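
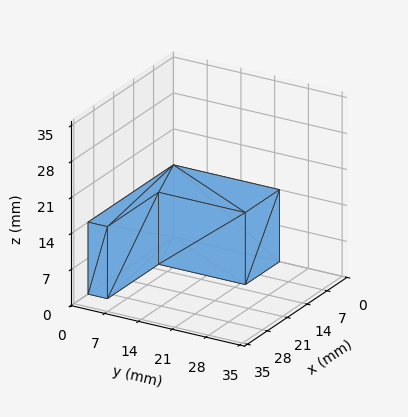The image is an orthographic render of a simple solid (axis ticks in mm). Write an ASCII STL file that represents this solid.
Reading the render: the shape is an L-shaped prism: outer 30 × 22 mm, arm thicknesses ≈ 4 mm (horizontal) and 12 mm (vertical), extruded 14 mm in z (dimensions read to the nearest mm from the axis ticks). For the STL, each face is triangulated and given an outward normal.

solid part
  facet normal 0.0000 0.0000 -1.0000
    outer loop
      vertex 30.0 4.0 0.0
      vertex 30.0 0.0 0.0
      vertex 0.0 0.0 0.0
    endloop
  endfacet
  facet normal 0.0000 0.0000 -1.0000
    outer loop
      vertex 12.0 4.0 0.0
      vertex 30.0 4.0 0.0
      vertex 0.0 0.0 0.0
    endloop
  endfacet
  facet normal 0.0000 0.0000 -1.0000
    outer loop
      vertex 12.0 22.0 0.0
      vertex 12.0 4.0 0.0
      vertex 0.0 0.0 0.0
    endloop
  endfacet
  facet normal 0.0000 0.0000 -1.0000
    outer loop
      vertex 0.0 22.0 0.0
      vertex 12.0 22.0 0.0
      vertex 0.0 0.0 0.0
    endloop
  endfacet
  facet normal 0.0000 0.0000 1.0000
    outer loop
      vertex 0.0 0.0 14.0
      vertex 30.0 0.0 14.0
      vertex 30.0 4.0 14.0
    endloop
  endfacet
  facet normal 0.0000 0.0000 1.0000
    outer loop
      vertex 0.0 0.0 14.0
      vertex 30.0 4.0 14.0
      vertex 12.0 4.0 14.0
    endloop
  endfacet
  facet normal 0.0000 0.0000 1.0000
    outer loop
      vertex 0.0 0.0 14.0
      vertex 12.0 4.0 14.0
      vertex 12.0 22.0 14.0
    endloop
  endfacet
  facet normal 0.0000 0.0000 1.0000
    outer loop
      vertex 0.0 0.0 14.0
      vertex 12.0 22.0 14.0
      vertex 0.0 22.0 14.0
    endloop
  endfacet
  facet normal 0.0000 -1.0000 0.0000
    outer loop
      vertex 0.0 0.0 0.0
      vertex 30.0 0.0 0.0
      vertex 30.0 0.0 14.0
    endloop
  endfacet
  facet normal 0.0000 -1.0000 0.0000
    outer loop
      vertex 0.0 0.0 0.0
      vertex 30.0 0.0 14.0
      vertex 0.0 0.0 14.0
    endloop
  endfacet
  facet normal 1.0000 0.0000 0.0000
    outer loop
      vertex 30.0 0.0 0.0
      vertex 30.0 4.0 0.0
      vertex 30.0 4.0 14.0
    endloop
  endfacet
  facet normal 1.0000 0.0000 0.0000
    outer loop
      vertex 30.0 0.0 0.0
      vertex 30.0 4.0 14.0
      vertex 30.0 0.0 14.0
    endloop
  endfacet
  facet normal 0.0000 1.0000 0.0000
    outer loop
      vertex 30.0 4.0 0.0
      vertex 12.0 4.0 0.0
      vertex 12.0 4.0 14.0
    endloop
  endfacet
  facet normal 0.0000 1.0000 0.0000
    outer loop
      vertex 30.0 4.0 0.0
      vertex 12.0 4.0 14.0
      vertex 30.0 4.0 14.0
    endloop
  endfacet
  facet normal 1.0000 0.0000 0.0000
    outer loop
      vertex 12.0 4.0 0.0
      vertex 12.0 22.0 0.0
      vertex 12.0 22.0 14.0
    endloop
  endfacet
  facet normal 1.0000 0.0000 0.0000
    outer loop
      vertex 12.0 4.0 0.0
      vertex 12.0 22.0 14.0
      vertex 12.0 4.0 14.0
    endloop
  endfacet
  facet normal 0.0000 1.0000 0.0000
    outer loop
      vertex 12.0 22.0 0.0
      vertex 0.0 22.0 0.0
      vertex 0.0 22.0 14.0
    endloop
  endfacet
  facet normal 0.0000 1.0000 0.0000
    outer loop
      vertex 12.0 22.0 0.0
      vertex 0.0 22.0 14.0
      vertex 12.0 22.0 14.0
    endloop
  endfacet
  facet normal -1.0000 0.0000 0.0000
    outer loop
      vertex 0.0 22.0 0.0
      vertex 0.0 0.0 0.0
      vertex 0.0 0.0 14.0
    endloop
  endfacet
  facet normal -1.0000 0.0000 0.0000
    outer loop
      vertex 0.0 22.0 0.0
      vertex 0.0 0.0 14.0
      vertex 0.0 22.0 14.0
    endloop
  endfacet
endsolid part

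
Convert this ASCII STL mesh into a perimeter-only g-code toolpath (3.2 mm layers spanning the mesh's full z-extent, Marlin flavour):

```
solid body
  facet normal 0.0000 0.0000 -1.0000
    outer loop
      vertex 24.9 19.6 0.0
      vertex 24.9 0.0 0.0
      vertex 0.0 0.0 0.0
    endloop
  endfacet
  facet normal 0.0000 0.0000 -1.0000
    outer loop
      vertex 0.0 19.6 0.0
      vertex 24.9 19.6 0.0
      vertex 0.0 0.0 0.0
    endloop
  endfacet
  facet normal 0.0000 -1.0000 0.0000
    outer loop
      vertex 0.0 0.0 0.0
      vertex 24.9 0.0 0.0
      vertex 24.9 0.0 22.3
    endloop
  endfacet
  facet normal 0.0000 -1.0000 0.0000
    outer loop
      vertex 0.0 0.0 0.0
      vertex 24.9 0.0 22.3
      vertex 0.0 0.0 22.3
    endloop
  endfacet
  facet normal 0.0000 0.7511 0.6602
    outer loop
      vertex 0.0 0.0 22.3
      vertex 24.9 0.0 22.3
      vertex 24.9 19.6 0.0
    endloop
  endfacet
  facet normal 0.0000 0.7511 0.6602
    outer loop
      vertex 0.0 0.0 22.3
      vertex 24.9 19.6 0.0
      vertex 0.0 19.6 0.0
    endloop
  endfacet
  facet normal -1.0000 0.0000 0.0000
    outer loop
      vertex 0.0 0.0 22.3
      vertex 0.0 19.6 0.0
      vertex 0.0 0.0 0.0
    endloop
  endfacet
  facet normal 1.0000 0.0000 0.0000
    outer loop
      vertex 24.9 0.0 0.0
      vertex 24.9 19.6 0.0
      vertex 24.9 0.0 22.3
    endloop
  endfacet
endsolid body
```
; perimeter-only toolpath
G21 ; units = mm
G90 ; absolute positioning
G28 ; home
; layer 1
G0 Z3.2
G0 X0.0 Y0.0
G1 X24.9 Y0.0
G1 X24.9 Y16.8
G1 X0.0 Y16.8
G1 X0.0 Y0.0
; layer 2
G0 Z6.4
G0 X0.0 Y0.0
G1 X24.9 Y0.0
G1 X24.9 Y14.0
G1 X0.0 Y14.0
G1 X0.0 Y0.0
; layer 3
G0 Z9.6
G0 X0.0 Y0.0
G1 X24.9 Y0.0
G1 X24.9 Y11.2
G1 X0.0 Y11.2
G1 X0.0 Y0.0
; layer 4
G0 Z12.7
G0 X0.0 Y0.0
G1 X24.9 Y0.0
G1 X24.9 Y8.4
G1 X0.0 Y8.4
G1 X0.0 Y0.0
; layer 5
G0 Z15.9
G0 X0.0 Y0.0
G1 X24.9 Y0.0
G1 X24.9 Y5.6
G1 X0.0 Y5.6
G1 X0.0 Y0.0
; layer 6
G0 Z19.1
G0 X0.0 Y0.0
G1 X24.9 Y0.0
G1 X24.9 Y2.8
G1 X0.0 Y2.8
G1 X0.0 Y0.0
M2 ; end

The solid is a wedge (ramp): 24.9 × 19.6 mm base, rising to 22.3 mm along the y=0 edge and sloping linearly to z=0 at y=19.6. Slicing at Δz = 3.2 mm — 7 equal slices spanning the solid's height, so layer i sits at z = i·h/7 — gives 6 non-empty perimeters. Each is a 4-segment closed polygon; G0 lifts to the layer z and rapids to the start vertex, then G1 traces the edges. The cross-section shrinks linearly with z (the slice at the apex is degenerate and omitted).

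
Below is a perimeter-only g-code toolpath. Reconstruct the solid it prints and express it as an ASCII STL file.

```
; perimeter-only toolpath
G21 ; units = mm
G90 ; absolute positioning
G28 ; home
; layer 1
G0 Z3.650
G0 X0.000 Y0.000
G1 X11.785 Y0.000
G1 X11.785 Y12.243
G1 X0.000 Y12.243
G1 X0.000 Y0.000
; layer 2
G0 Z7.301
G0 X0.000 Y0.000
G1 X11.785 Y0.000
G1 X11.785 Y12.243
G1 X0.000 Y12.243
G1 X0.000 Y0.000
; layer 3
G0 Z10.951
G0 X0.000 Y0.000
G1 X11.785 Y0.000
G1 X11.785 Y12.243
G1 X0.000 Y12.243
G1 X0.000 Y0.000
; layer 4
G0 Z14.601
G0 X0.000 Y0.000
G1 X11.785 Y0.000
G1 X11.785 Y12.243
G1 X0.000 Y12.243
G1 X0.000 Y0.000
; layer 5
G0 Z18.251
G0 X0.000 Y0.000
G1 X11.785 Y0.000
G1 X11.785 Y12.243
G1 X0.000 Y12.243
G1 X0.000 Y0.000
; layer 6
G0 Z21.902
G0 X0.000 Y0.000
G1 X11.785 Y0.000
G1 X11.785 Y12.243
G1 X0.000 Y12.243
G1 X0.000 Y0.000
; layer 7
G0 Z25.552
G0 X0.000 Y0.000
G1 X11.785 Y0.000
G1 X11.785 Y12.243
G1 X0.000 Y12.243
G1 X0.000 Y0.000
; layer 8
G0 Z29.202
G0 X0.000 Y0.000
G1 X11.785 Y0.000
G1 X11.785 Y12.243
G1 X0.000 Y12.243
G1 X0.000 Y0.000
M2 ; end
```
solid part
  facet normal 0.0000 0.0000 -1.0000
    outer loop
      vertex 11.785 12.243 0.000
      vertex 11.785 0.000 0.000
      vertex 0.000 0.000 0.000
    endloop
  endfacet
  facet normal 0.0000 0.0000 -1.0000
    outer loop
      vertex 0.000 12.243 0.000
      vertex 11.785 12.243 0.000
      vertex 0.000 0.000 0.000
    endloop
  endfacet
  facet normal 0.0000 0.0000 1.0000
    outer loop
      vertex 0.000 0.000 29.202
      vertex 11.785 0.000 29.202
      vertex 11.785 12.243 29.202
    endloop
  endfacet
  facet normal 0.0000 0.0000 1.0000
    outer loop
      vertex 0.000 0.000 29.202
      vertex 11.785 12.243 29.202
      vertex 0.000 12.243 29.202
    endloop
  endfacet
  facet normal 0.0000 -1.0000 0.0000
    outer loop
      vertex 0.000 0.000 0.000
      vertex 11.785 0.000 0.000
      vertex 11.785 0.000 29.202
    endloop
  endfacet
  facet normal 0.0000 -1.0000 0.0000
    outer loop
      vertex 0.000 0.000 0.000
      vertex 11.785 0.000 29.202
      vertex 0.000 0.000 29.202
    endloop
  endfacet
  facet normal 0.0000 1.0000 0.0000
    outer loop
      vertex 11.785 12.243 29.202
      vertex 11.785 12.243 0.000
      vertex 0.000 12.243 0.000
    endloop
  endfacet
  facet normal 0.0000 1.0000 0.0000
    outer loop
      vertex 0.000 12.243 29.202
      vertex 11.785 12.243 29.202
      vertex 0.000 12.243 0.000
    endloop
  endfacet
  facet normal -1.0000 0.0000 0.0000
    outer loop
      vertex 0.000 12.243 29.202
      vertex 0.000 12.243 0.000
      vertex 0.000 0.000 0.000
    endloop
  endfacet
  facet normal -1.0000 0.0000 0.0000
    outer loop
      vertex 0.000 0.000 29.202
      vertex 0.000 12.243 29.202
      vertex 0.000 0.000 0.000
    endloop
  endfacet
  facet normal 1.0000 0.0000 0.0000
    outer loop
      vertex 11.785 0.000 0.000
      vertex 11.785 12.243 0.000
      vertex 11.785 12.243 29.202
    endloop
  endfacet
  facet normal 1.0000 0.0000 0.0000
    outer loop
      vertex 11.785 0.000 0.000
      vertex 11.785 12.243 29.202
      vertex 11.785 0.000 29.202
    endloop
  endfacet
endsolid part

The G0 Z moves step by Δz≈3.650 mm. Every layer's G1 loop is the same polygon, so the solid is a straight extrusion of it from z=0 to z≈29.2. Closing with flat bottom and top caps and triangulating gives 12 facets — a rectangular box, roughly 11.8 × 12.2 mm footprint and 29.2 mm tall.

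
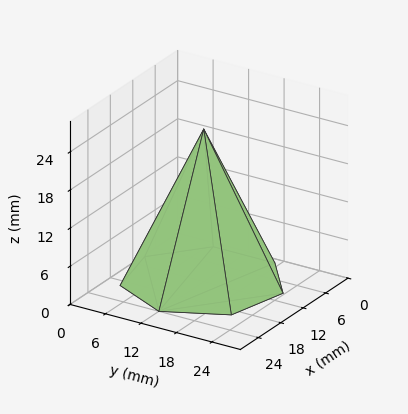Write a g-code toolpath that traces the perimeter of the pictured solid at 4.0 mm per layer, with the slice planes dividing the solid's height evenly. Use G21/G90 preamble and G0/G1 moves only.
Reading the render: the shape is a regular 7-sided pyramid, base circumscribed radius ≈ 12 mm, apex at z ≈ 24 mm (dimensions read to the nearest mm from the axis ticks). For the g-code, the solid's height is divided into equal slices at the stated Δz and each level perimeter traced with G1 moves after a G0 lift.

; perimeter-only toolpath
G21 ; units = mm
G90 ; absolute positioning
G28 ; home
; layer 1
G0 Z4.0
G0 X22.0 Y12.0
G1 X18.2 Y19.8
G1 X9.8 Y21.8
G1 X3.0 Y16.3
G1 X3.0 Y7.7
G1 X9.8 Y2.2
G1 X18.2 Y4.2
G1 X22.0 Y12.0
; layer 2
G0 Z8.0
G0 X20.0 Y12.0
G1 X17.0 Y18.3
G1 X10.2 Y19.8
G1 X4.8 Y15.5
G1 X4.8 Y8.5
G1 X10.2 Y4.2
G1 X17.0 Y5.7
G1 X20.0 Y12.0
; layer 3
G0 Z12.0
G0 X18.0 Y12.0
G1 X15.8 Y16.7
G1 X10.7 Y17.9
G1 X6.6 Y14.6
G1 X6.6 Y9.4
G1 X10.7 Y6.2
G1 X15.8 Y7.3
G1 X18.0 Y12.0
; layer 4
G0 Z16.0
G0 X16.0 Y12.0
G1 X14.5 Y15.1
G1 X11.1 Y15.9
G1 X8.4 Y13.7
G1 X8.4 Y10.3
G1 X11.1 Y8.1
G1 X14.5 Y8.9
G1 X16.0 Y12.0
; layer 5
G0 Z20.0
G0 X14.0 Y12.0
G1 X13.2 Y13.6
G1 X11.6 Y13.9
G1 X10.2 Y12.9
G1 X10.2 Y11.1
G1 X11.6 Y10.1
G1 X13.2 Y10.4
G1 X14.0 Y12.0
M2 ; end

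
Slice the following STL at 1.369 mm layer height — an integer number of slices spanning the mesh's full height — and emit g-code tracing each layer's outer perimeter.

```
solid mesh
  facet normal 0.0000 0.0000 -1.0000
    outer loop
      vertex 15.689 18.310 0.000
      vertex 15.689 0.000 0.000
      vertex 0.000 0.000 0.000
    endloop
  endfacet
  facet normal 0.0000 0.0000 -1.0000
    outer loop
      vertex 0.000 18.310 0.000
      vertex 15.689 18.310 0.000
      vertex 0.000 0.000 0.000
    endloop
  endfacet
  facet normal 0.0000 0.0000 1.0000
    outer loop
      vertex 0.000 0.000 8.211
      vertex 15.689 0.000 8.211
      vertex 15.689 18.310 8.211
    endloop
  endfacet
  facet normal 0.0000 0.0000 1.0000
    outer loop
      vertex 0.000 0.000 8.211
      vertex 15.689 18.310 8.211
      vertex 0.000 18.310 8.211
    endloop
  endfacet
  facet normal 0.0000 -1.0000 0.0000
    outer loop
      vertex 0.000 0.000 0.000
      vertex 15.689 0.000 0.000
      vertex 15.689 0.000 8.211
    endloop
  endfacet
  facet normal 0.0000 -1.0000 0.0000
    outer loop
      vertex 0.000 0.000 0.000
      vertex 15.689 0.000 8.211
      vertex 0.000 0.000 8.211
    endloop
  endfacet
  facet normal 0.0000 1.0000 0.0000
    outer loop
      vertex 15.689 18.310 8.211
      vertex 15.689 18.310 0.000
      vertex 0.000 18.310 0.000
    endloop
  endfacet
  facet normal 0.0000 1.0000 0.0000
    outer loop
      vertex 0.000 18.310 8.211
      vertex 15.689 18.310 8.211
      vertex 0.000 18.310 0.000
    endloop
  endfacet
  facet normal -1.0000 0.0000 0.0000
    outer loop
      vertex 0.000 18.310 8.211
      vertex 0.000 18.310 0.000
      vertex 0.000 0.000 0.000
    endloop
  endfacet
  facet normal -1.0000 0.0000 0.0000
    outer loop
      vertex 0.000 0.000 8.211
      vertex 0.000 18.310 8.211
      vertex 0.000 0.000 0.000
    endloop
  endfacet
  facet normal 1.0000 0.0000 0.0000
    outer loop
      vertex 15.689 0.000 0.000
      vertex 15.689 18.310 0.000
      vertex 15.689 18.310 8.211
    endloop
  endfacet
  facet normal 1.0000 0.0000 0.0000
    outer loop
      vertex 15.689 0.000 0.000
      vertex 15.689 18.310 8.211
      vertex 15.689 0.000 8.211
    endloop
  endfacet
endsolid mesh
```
; perimeter-only toolpath
G21 ; units = mm
G90 ; absolute positioning
G28 ; home
; layer 1
G0 Z1.369
G0 X0.000 Y0.000
G1 X15.689 Y0.000
G1 X15.689 Y18.310
G1 X0.000 Y18.310
G1 X0.000 Y0.000
; layer 2
G0 Z2.737
G0 X0.000 Y0.000
G1 X15.689 Y0.000
G1 X15.689 Y18.310
G1 X0.000 Y18.310
G1 X0.000 Y0.000
; layer 3
G0 Z4.106
G0 X0.000 Y0.000
G1 X15.689 Y0.000
G1 X15.689 Y18.310
G1 X0.000 Y18.310
G1 X0.000 Y0.000
; layer 4
G0 Z5.474
G0 X0.000 Y0.000
G1 X15.689 Y0.000
G1 X15.689 Y18.310
G1 X0.000 Y18.310
G1 X0.000 Y0.000
; layer 5
G0 Z6.843
G0 X0.000 Y0.000
G1 X15.689 Y0.000
G1 X15.689 Y18.310
G1 X0.000 Y18.310
G1 X0.000 Y0.000
; layer 6
G0 Z8.211
G0 X0.000 Y0.000
G1 X15.689 Y0.000
G1 X15.689 Y18.310
G1 X0.000 Y18.310
G1 X0.000 Y0.000
M2 ; end

The solid is a rectangular box, roughly 15.7 × 18.3 mm footprint and 8.21 mm tall. Slicing at Δz = 1.369 mm — 6 equal slices spanning the solid's height, so layer i sits at z = i·h/6 — gives 6 non-empty perimeters. Each is a 4-segment closed polygon; G0 lifts to the layer z and rapids to the start vertex, then G1 traces the edges.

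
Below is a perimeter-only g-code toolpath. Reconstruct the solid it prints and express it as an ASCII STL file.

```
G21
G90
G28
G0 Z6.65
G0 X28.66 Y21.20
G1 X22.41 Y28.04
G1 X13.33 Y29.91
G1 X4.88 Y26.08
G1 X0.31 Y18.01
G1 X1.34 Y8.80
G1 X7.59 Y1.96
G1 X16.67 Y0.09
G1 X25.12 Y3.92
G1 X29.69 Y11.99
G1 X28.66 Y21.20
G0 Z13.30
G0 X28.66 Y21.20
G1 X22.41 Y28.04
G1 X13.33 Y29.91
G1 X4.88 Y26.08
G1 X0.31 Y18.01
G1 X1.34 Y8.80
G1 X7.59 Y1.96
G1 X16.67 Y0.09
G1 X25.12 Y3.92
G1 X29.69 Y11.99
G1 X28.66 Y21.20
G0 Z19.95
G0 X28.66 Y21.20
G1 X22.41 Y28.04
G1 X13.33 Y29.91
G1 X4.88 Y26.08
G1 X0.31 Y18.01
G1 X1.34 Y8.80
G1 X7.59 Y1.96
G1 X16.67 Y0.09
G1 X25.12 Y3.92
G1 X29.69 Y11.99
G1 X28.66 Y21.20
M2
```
solid part
  facet normal 0.0000 0.0000 -1.0000
    outer loop
      vertex 13.33 29.91 0.00
      vertex 22.41 28.04 0.00
      vertex 28.66 21.20 0.00
    endloop
  endfacet
  facet normal 0.0000 0.0000 -1.0000
    outer loop
      vertex 4.88 26.08 0.00
      vertex 13.33 29.91 0.00
      vertex 28.66 21.20 0.00
    endloop
  endfacet
  facet normal 0.0000 0.0000 -1.0000
    outer loop
      vertex 0.31 18.01 0.00
      vertex 4.88 26.08 0.00
      vertex 28.66 21.20 0.00
    endloop
  endfacet
  facet normal 0.0000 0.0000 -1.0000
    outer loop
      vertex 1.34 8.80 0.00
      vertex 0.31 18.01 0.00
      vertex 28.66 21.20 0.00
    endloop
  endfacet
  facet normal 0.0000 0.0000 -1.0000
    outer loop
      vertex 7.59 1.96 0.00
      vertex 1.34 8.80 0.00
      vertex 28.66 21.20 0.00
    endloop
  endfacet
  facet normal 0.0000 0.0000 -1.0000
    outer loop
      vertex 16.67 0.09 0.00
      vertex 7.59 1.96 0.00
      vertex 28.66 21.20 0.00
    endloop
  endfacet
  facet normal 0.0000 0.0000 -1.0000
    outer loop
      vertex 25.12 3.92 0.00
      vertex 16.67 0.09 0.00
      vertex 28.66 21.20 0.00
    endloop
  endfacet
  facet normal 0.0000 0.0000 -1.0000
    outer loop
      vertex 29.69 11.99 0.00
      vertex 25.12 3.92 0.00
      vertex 28.66 21.20 0.00
    endloop
  endfacet
  facet normal 0.0000 0.0000 1.0000
    outer loop
      vertex 28.66 21.20 19.95
      vertex 22.41 28.04 19.95
      vertex 13.33 29.91 19.95
    endloop
  endfacet
  facet normal 0.0000 0.0000 1.0000
    outer loop
      vertex 28.66 21.20 19.95
      vertex 13.33 29.91 19.95
      vertex 4.88 26.08 19.95
    endloop
  endfacet
  facet normal 0.0000 0.0000 1.0000
    outer loop
      vertex 28.66 21.20 19.95
      vertex 4.88 26.08 19.95
      vertex 0.31 18.01 19.95
    endloop
  endfacet
  facet normal 0.0000 0.0000 1.0000
    outer loop
      vertex 28.66 21.20 19.95
      vertex 0.31 18.01 19.95
      vertex 1.34 8.80 19.95
    endloop
  endfacet
  facet normal 0.0000 0.0000 1.0000
    outer loop
      vertex 28.66 21.20 19.95
      vertex 1.34 8.80 19.95
      vertex 7.59 1.96 19.95
    endloop
  endfacet
  facet normal 0.0000 0.0000 1.0000
    outer loop
      vertex 28.66 21.20 19.95
      vertex 7.59 1.96 19.95
      vertex 16.67 0.09 19.95
    endloop
  endfacet
  facet normal 0.0000 0.0000 1.0000
    outer loop
      vertex 28.66 21.20 19.95
      vertex 16.67 0.09 19.95
      vertex 25.12 3.92 19.95
    endloop
  endfacet
  facet normal 0.0000 0.0000 1.0000
    outer loop
      vertex 28.66 21.20 19.95
      vertex 25.12 3.92 19.95
      vertex 29.69 11.99 19.95
    endloop
  endfacet
  facet normal 0.7382 0.6746 0.0000
    outer loop
      vertex 28.66 21.20 0.00
      vertex 22.41 28.04 0.00
      vertex 22.41 28.04 19.95
    endloop
  endfacet
  facet normal 0.7382 0.6746 0.0000
    outer loop
      vertex 28.66 21.20 0.00
      vertex 22.41 28.04 19.95
      vertex 28.66 21.20 19.95
    endloop
  endfacet
  facet normal 0.2017 0.9794 0.0000
    outer loop
      vertex 22.41 28.04 0.00
      vertex 13.33 29.91 0.00
      vertex 13.33 29.91 19.95
    endloop
  endfacet
  facet normal 0.2017 0.9794 0.0000
    outer loop
      vertex 22.41 28.04 0.00
      vertex 13.33 29.91 19.95
      vertex 22.41 28.04 19.95
    endloop
  endfacet
  facet normal -0.4128 0.9108 0.0000
    outer loop
      vertex 13.33 29.91 0.00
      vertex 4.88 26.08 0.00
      vertex 4.88 26.08 19.95
    endloop
  endfacet
  facet normal -0.4128 0.9108 0.0000
    outer loop
      vertex 13.33 29.91 0.00
      vertex 4.88 26.08 19.95
      vertex 13.33 29.91 19.95
    endloop
  endfacet
  facet normal -0.8702 0.4928 0.0000
    outer loop
      vertex 4.88 26.08 0.00
      vertex 0.31 18.01 0.00
      vertex 0.31 18.01 19.95
    endloop
  endfacet
  facet normal -0.8702 0.4928 0.0000
    outer loop
      vertex 4.88 26.08 0.00
      vertex 0.31 18.01 19.95
      vertex 4.88 26.08 19.95
    endloop
  endfacet
  facet normal -0.9938 -0.1111 0.0000
    outer loop
      vertex 0.31 18.01 0.00
      vertex 1.34 8.80 0.00
      vertex 1.34 8.80 19.95
    endloop
  endfacet
  facet normal -0.9938 -0.1111 0.0000
    outer loop
      vertex 0.31 18.01 0.00
      vertex 1.34 8.80 19.95
      vertex 0.31 18.01 19.95
    endloop
  endfacet
  facet normal -0.7382 -0.6746 0.0000
    outer loop
      vertex 1.34 8.80 0.00
      vertex 7.59 1.96 0.00
      vertex 7.59 1.96 19.95
    endloop
  endfacet
  facet normal -0.7382 -0.6746 0.0000
    outer loop
      vertex 1.34 8.80 0.00
      vertex 7.59 1.96 19.95
      vertex 1.34 8.80 19.95
    endloop
  endfacet
  facet normal -0.2017 -0.9794 0.0000
    outer loop
      vertex 7.59 1.96 0.00
      vertex 16.67 0.09 0.00
      vertex 16.67 0.09 19.95
    endloop
  endfacet
  facet normal -0.2017 -0.9794 0.0000
    outer loop
      vertex 7.59 1.96 0.00
      vertex 16.67 0.09 19.95
      vertex 7.59 1.96 19.95
    endloop
  endfacet
  facet normal 0.4128 -0.9108 0.0000
    outer loop
      vertex 16.67 0.09 0.00
      vertex 25.12 3.92 0.00
      vertex 25.12 3.92 19.95
    endloop
  endfacet
  facet normal 0.4128 -0.9108 0.0000
    outer loop
      vertex 16.67 0.09 0.00
      vertex 25.12 3.92 19.95
      vertex 16.67 0.09 19.95
    endloop
  endfacet
  facet normal 0.8702 -0.4928 0.0000
    outer loop
      vertex 25.12 3.92 0.00
      vertex 29.69 11.99 0.00
      vertex 29.69 11.99 19.95
    endloop
  endfacet
  facet normal 0.8702 -0.4928 0.0000
    outer loop
      vertex 25.12 3.92 0.00
      vertex 29.69 11.99 19.95
      vertex 25.12 3.92 19.95
    endloop
  endfacet
  facet normal 0.9938 0.1111 0.0000
    outer loop
      vertex 29.69 11.99 0.00
      vertex 28.66 21.20 0.00
      vertex 28.66 21.20 19.95
    endloop
  endfacet
  facet normal 0.9938 0.1111 0.0000
    outer loop
      vertex 29.69 11.99 0.00
      vertex 28.66 21.20 19.95
      vertex 29.69 11.99 19.95
    endloop
  endfacet
endsolid part

The G0 Z moves step by Δz≈6.65 mm. Every layer's G1 loop is the same polygon, so the solid is a straight extrusion of it from z=0 to z≈19.9. Closing with flat bottom and top caps and triangulating gives 36 facets — a regular 10-sided prism (a cylinder approximated with 10 flat sides), circumscribed radius ≈ 15 mm, height ≈ 19.9 mm.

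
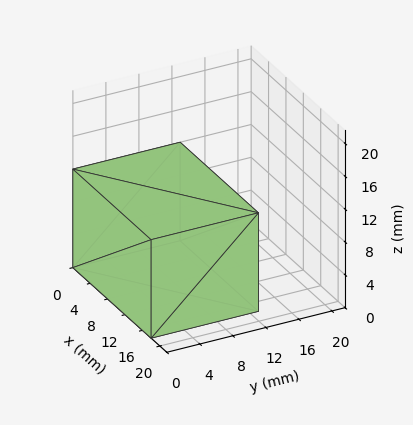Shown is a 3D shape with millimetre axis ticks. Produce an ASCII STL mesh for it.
Reading the render: the shape is a rectangular box, roughly 18 × 13 mm footprint and 12 mm tall (dimensions read to the nearest mm from the axis ticks). For the STL, each face is triangulated and given an outward normal.

solid part
  facet normal 0.0000 0.0000 -1.0000
    outer loop
      vertex 18.000 13.000 0.000
      vertex 18.000 0.000 0.000
      vertex 0.000 0.000 0.000
    endloop
  endfacet
  facet normal 0.0000 0.0000 -1.0000
    outer loop
      vertex 0.000 13.000 0.000
      vertex 18.000 13.000 0.000
      vertex 0.000 0.000 0.000
    endloop
  endfacet
  facet normal 0.0000 0.0000 1.0000
    outer loop
      vertex 0.000 0.000 12.000
      vertex 18.000 0.000 12.000
      vertex 18.000 13.000 12.000
    endloop
  endfacet
  facet normal 0.0000 0.0000 1.0000
    outer loop
      vertex 0.000 0.000 12.000
      vertex 18.000 13.000 12.000
      vertex 0.000 13.000 12.000
    endloop
  endfacet
  facet normal 0.0000 -1.0000 0.0000
    outer loop
      vertex 0.000 0.000 0.000
      vertex 18.000 0.000 0.000
      vertex 18.000 0.000 12.000
    endloop
  endfacet
  facet normal 0.0000 -1.0000 0.0000
    outer loop
      vertex 0.000 0.000 0.000
      vertex 18.000 0.000 12.000
      vertex 0.000 0.000 12.000
    endloop
  endfacet
  facet normal 0.0000 1.0000 0.0000
    outer loop
      vertex 18.000 13.000 12.000
      vertex 18.000 13.000 0.000
      vertex 0.000 13.000 0.000
    endloop
  endfacet
  facet normal 0.0000 1.0000 0.0000
    outer loop
      vertex 0.000 13.000 12.000
      vertex 18.000 13.000 12.000
      vertex 0.000 13.000 0.000
    endloop
  endfacet
  facet normal -1.0000 0.0000 0.0000
    outer loop
      vertex 0.000 13.000 12.000
      vertex 0.000 13.000 0.000
      vertex 0.000 0.000 0.000
    endloop
  endfacet
  facet normal -1.0000 0.0000 0.0000
    outer loop
      vertex 0.000 0.000 12.000
      vertex 0.000 13.000 12.000
      vertex 0.000 0.000 0.000
    endloop
  endfacet
  facet normal 1.0000 0.0000 0.0000
    outer loop
      vertex 18.000 0.000 0.000
      vertex 18.000 13.000 0.000
      vertex 18.000 13.000 12.000
    endloop
  endfacet
  facet normal 1.0000 0.0000 0.0000
    outer loop
      vertex 18.000 0.000 0.000
      vertex 18.000 13.000 12.000
      vertex 18.000 0.000 12.000
    endloop
  endfacet
endsolid part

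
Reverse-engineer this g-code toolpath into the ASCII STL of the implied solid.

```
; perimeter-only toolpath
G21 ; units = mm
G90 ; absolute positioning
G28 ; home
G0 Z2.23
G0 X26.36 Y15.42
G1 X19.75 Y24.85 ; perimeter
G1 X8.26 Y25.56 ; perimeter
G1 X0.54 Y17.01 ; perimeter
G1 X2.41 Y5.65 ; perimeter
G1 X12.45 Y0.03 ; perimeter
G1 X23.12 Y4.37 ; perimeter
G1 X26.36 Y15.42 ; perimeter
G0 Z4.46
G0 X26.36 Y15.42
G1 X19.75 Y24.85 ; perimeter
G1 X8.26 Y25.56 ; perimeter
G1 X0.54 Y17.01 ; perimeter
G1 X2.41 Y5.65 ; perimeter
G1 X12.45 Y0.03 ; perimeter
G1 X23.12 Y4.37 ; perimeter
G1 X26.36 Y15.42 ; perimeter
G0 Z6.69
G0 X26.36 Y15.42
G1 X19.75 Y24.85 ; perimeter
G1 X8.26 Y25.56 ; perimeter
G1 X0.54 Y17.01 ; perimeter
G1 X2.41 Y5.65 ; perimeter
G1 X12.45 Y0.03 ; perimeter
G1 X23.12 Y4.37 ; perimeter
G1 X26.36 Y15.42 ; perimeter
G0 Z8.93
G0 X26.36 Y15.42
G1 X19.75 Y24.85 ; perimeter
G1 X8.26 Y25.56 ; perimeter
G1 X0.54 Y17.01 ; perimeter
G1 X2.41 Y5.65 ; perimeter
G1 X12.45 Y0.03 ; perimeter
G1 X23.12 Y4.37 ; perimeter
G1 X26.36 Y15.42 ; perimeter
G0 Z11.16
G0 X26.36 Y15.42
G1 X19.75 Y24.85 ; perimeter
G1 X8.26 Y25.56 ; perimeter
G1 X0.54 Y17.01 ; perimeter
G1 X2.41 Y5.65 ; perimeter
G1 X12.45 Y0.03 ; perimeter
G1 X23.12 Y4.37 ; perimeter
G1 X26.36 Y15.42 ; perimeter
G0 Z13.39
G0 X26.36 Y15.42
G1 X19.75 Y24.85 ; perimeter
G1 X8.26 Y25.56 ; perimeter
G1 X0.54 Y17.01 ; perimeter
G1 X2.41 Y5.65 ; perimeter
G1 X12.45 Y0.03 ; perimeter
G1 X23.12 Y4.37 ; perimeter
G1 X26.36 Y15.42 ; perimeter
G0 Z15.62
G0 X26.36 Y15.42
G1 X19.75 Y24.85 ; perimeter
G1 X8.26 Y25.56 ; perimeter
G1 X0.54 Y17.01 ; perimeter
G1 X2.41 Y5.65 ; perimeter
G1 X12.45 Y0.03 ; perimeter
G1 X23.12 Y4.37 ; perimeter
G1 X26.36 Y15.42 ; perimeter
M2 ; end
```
solid part
  facet normal 0.0000 0.0000 -1.0000
    outer loop
      vertex 8.26 25.56 0.00
      vertex 19.75 24.85 0.00
      vertex 26.36 15.42 0.00
    endloop
  endfacet
  facet normal 0.0000 0.0000 -1.0000
    outer loop
      vertex 0.54 17.01 0.00
      vertex 8.26 25.56 0.00
      vertex 26.36 15.42 0.00
    endloop
  endfacet
  facet normal 0.0000 0.0000 -1.0000
    outer loop
      vertex 2.41 5.65 0.00
      vertex 0.54 17.01 0.00
      vertex 26.36 15.42 0.00
    endloop
  endfacet
  facet normal 0.0000 0.0000 -1.0000
    outer loop
      vertex 12.45 0.03 0.00
      vertex 2.41 5.65 0.00
      vertex 26.36 15.42 0.00
    endloop
  endfacet
  facet normal 0.0000 0.0000 -1.0000
    outer loop
      vertex 23.12 4.37 0.00
      vertex 12.45 0.03 0.00
      vertex 26.36 15.42 0.00
    endloop
  endfacet
  facet normal 0.0000 0.0000 1.0000
    outer loop
      vertex 26.36 15.42 15.62
      vertex 19.75 24.85 15.62
      vertex 8.26 25.56 15.62
    endloop
  endfacet
  facet normal 0.0000 0.0000 1.0000
    outer loop
      vertex 26.36 15.42 15.62
      vertex 8.26 25.56 15.62
      vertex 0.54 17.01 15.62
    endloop
  endfacet
  facet normal 0.0000 0.0000 1.0000
    outer loop
      vertex 26.36 15.42 15.62
      vertex 0.54 17.01 15.62
      vertex 2.41 5.65 15.62
    endloop
  endfacet
  facet normal 0.0000 0.0000 1.0000
    outer loop
      vertex 26.36 15.42 15.62
      vertex 2.41 5.65 15.62
      vertex 12.45 0.03 15.62
    endloop
  endfacet
  facet normal 0.0000 0.0000 1.0000
    outer loop
      vertex 26.36 15.42 15.62
      vertex 12.45 0.03 15.62
      vertex 23.12 4.37 15.62
    endloop
  endfacet
  facet normal 0.8189 0.5740 0.0000
    outer loop
      vertex 26.36 15.42 0.00
      vertex 19.75 24.85 0.00
      vertex 19.75 24.85 15.62
    endloop
  endfacet
  facet normal 0.8189 0.5740 0.0000
    outer loop
      vertex 26.36 15.42 0.00
      vertex 19.75 24.85 15.62
      vertex 26.36 15.42 15.62
    endloop
  endfacet
  facet normal 0.0617 0.9981 0.0000
    outer loop
      vertex 19.75 24.85 0.00
      vertex 8.26 25.56 0.00
      vertex 8.26 25.56 15.62
    endloop
  endfacet
  facet normal 0.0617 0.9981 0.0000
    outer loop
      vertex 19.75 24.85 0.00
      vertex 8.26 25.56 15.62
      vertex 19.75 24.85 15.62
    endloop
  endfacet
  facet normal -0.7422 0.6702 0.0000
    outer loop
      vertex 8.26 25.56 0.00
      vertex 0.54 17.01 0.00
      vertex 0.54 17.01 15.62
    endloop
  endfacet
  facet normal -0.7422 0.6702 0.0000
    outer loop
      vertex 8.26 25.56 0.00
      vertex 0.54 17.01 15.62
      vertex 8.26 25.56 15.62
    endloop
  endfacet
  facet normal -0.9867 -0.1624 0.0000
    outer loop
      vertex 0.54 17.01 0.00
      vertex 2.41 5.65 0.00
      vertex 2.41 5.65 15.62
    endloop
  endfacet
  facet normal -0.9867 -0.1624 0.0000
    outer loop
      vertex 0.54 17.01 0.00
      vertex 2.41 5.65 15.62
      vertex 0.54 17.01 15.62
    endloop
  endfacet
  facet normal -0.4884 -0.8726 0.0000
    outer loop
      vertex 2.41 5.65 0.00
      vertex 12.45 0.03 0.00
      vertex 12.45 0.03 15.62
    endloop
  endfacet
  facet normal -0.4884 -0.8726 0.0000
    outer loop
      vertex 2.41 5.65 0.00
      vertex 12.45 0.03 15.62
      vertex 2.41 5.65 15.62
    endloop
  endfacet
  facet normal 0.3768 -0.9263 0.0000
    outer loop
      vertex 12.45 0.03 0.00
      vertex 23.12 4.37 0.00
      vertex 23.12 4.37 15.62
    endloop
  endfacet
  facet normal 0.3768 -0.9263 0.0000
    outer loop
      vertex 12.45 0.03 0.00
      vertex 23.12 4.37 15.62
      vertex 12.45 0.03 15.62
    endloop
  endfacet
  facet normal 0.9596 -0.2814 0.0000
    outer loop
      vertex 23.12 4.37 0.00
      vertex 26.36 15.42 0.00
      vertex 26.36 15.42 15.62
    endloop
  endfacet
  facet normal 0.9596 -0.2814 0.0000
    outer loop
      vertex 23.12 4.37 0.00
      vertex 26.36 15.42 15.62
      vertex 23.12 4.37 15.62
    endloop
  endfacet
endsolid part

The G0 Z moves step by Δz≈2.23 mm. Every layer's G1 loop is the same polygon, so the solid is a straight extrusion of it from z=0 to z≈15.6. Closing with flat bottom and top caps and triangulating gives 24 facets — a regular 7-sided prism (a cylinder approximated with 7 flat sides), circumscribed radius ≈ 13.3 mm, height ≈ 15.6 mm.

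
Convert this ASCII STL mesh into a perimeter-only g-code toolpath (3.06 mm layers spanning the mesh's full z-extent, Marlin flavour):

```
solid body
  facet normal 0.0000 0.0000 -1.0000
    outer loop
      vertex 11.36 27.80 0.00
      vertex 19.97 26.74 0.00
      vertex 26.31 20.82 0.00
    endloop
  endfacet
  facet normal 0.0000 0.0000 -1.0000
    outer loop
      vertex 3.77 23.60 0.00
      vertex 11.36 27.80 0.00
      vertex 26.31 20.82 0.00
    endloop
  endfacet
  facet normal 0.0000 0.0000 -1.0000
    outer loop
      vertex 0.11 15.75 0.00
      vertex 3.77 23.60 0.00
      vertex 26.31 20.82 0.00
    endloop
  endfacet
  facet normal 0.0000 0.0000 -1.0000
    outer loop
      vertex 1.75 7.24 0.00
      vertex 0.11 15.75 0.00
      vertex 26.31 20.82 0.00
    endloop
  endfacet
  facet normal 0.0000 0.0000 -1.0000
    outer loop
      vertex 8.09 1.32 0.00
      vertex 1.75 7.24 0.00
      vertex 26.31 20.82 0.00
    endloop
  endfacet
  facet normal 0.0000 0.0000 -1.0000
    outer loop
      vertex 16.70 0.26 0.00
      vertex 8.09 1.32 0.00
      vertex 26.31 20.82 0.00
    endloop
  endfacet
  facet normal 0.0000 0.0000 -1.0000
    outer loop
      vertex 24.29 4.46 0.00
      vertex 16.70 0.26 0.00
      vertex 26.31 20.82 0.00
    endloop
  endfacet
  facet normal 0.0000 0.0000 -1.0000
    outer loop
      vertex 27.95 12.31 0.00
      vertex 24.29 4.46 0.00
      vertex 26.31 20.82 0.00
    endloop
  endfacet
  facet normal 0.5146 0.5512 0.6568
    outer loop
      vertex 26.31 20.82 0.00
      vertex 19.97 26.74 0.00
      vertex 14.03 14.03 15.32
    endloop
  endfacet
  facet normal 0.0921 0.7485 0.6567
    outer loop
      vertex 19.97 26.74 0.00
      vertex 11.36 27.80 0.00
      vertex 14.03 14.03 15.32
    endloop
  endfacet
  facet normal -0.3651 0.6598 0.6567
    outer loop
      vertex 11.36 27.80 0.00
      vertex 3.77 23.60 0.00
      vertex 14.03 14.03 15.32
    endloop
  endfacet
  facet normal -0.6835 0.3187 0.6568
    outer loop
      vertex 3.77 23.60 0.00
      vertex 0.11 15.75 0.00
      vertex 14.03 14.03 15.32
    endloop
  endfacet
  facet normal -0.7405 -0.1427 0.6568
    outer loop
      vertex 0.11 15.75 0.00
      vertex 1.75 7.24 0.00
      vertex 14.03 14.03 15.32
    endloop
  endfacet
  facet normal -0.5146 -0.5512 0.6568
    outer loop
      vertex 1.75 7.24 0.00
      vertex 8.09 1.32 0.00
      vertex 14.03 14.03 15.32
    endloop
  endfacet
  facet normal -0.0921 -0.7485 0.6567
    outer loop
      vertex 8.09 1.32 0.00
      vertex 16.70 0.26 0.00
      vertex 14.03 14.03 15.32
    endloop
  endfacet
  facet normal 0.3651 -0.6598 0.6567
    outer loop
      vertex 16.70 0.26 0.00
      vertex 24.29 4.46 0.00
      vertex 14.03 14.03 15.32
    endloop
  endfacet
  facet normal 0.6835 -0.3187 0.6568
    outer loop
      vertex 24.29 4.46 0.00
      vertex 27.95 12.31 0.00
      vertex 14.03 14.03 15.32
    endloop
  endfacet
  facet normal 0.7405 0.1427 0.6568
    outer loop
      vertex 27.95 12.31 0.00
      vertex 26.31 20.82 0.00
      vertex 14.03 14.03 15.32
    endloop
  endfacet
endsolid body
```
; perimeter-only toolpath
G21 ; units = mm
G90 ; absolute positioning
G28 ; home
; layer 1
G0 Z3.06
G0 X23.85 Y19.46
G1 X18.78 Y24.20
G1 X11.89 Y25.05
G1 X5.82 Y21.69
G1 X2.89 Y15.41
G1 X4.21 Y8.60
G1 X9.28 Y3.86
G1 X16.17 Y3.01
G1 X22.24 Y6.37
G1 X25.17 Y12.65
G1 X23.85 Y19.46
; layer 2
G0 Z6.13
G0 X21.40 Y18.10
G1 X17.59 Y21.66
G1 X12.43 Y22.29
G1 X7.87 Y19.77
G1 X5.68 Y15.06
G1 X6.66 Y9.96
G1 X10.47 Y6.40
G1 X15.63 Y5.77
G1 X20.19 Y8.29
G1 X22.38 Y13.00
G1 X21.40 Y18.10
; layer 3
G0 Z9.19
G0 X18.94 Y16.75
G1 X16.41 Y19.11
G1 X12.96 Y19.54
G1 X9.93 Y17.86
G1 X8.46 Y14.72
G1 X9.12 Y11.31
G1 X11.65 Y8.95
G1 X15.10 Y8.52
G1 X18.13 Y10.20
G1 X19.60 Y13.34
G1 X18.94 Y16.75
; layer 4
G0 Z12.26
G0 X16.49 Y15.39
G1 X15.22 Y16.57
G1 X13.50 Y16.78
G1 X11.98 Y15.94
G1 X11.25 Y14.37
G1 X11.57 Y12.67
G1 X12.84 Y11.49
G1 X14.56 Y11.28
G1 X16.08 Y12.12
G1 X16.81 Y13.69
G1 X16.49 Y15.39
M2 ; end

The solid is a regular 10-sided pyramid, base circumscribed radius ≈ 14 mm, apex at z ≈ 15.3 mm. Slicing at Δz = 3.06 mm — 5 equal slices spanning the solid's height, so layer i sits at z = i·h/5 — gives 4 non-empty perimeters. Each is a 10-segment closed polygon; G0 lifts to the layer z and rapids to the start vertex, then G1 traces the edges. The cross-section shrinks linearly with z (the slice at the apex is degenerate and omitted).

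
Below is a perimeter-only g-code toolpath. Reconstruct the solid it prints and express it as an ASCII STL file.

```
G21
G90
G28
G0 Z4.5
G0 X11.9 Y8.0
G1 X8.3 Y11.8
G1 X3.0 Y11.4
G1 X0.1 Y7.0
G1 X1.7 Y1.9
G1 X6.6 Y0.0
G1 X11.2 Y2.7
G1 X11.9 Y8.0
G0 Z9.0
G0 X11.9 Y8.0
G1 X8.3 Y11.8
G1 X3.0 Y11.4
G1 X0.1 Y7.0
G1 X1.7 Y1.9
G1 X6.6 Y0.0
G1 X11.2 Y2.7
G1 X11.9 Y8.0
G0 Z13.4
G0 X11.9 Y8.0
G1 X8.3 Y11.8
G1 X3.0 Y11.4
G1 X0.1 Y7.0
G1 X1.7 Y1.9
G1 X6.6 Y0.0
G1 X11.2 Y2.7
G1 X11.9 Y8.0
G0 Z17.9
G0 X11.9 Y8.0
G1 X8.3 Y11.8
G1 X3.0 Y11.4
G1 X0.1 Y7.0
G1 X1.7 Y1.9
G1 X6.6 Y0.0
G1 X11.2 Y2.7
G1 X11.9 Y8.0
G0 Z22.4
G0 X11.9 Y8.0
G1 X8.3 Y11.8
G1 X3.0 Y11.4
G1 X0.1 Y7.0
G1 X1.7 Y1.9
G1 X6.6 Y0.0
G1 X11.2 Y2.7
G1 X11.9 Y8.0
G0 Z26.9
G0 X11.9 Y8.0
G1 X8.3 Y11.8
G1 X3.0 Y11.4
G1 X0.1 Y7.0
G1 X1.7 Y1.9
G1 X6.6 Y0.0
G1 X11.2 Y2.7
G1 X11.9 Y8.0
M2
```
solid part
  facet normal 0.0000 0.0000 -1.0000
    outer loop
      vertex 3.0 11.4 0.0
      vertex 8.3 11.8 0.0
      vertex 11.9 8.0 0.0
    endloop
  endfacet
  facet normal 0.0000 0.0000 -1.0000
    outer loop
      vertex 0.1 7.0 0.0
      vertex 3.0 11.4 0.0
      vertex 11.9 8.0 0.0
    endloop
  endfacet
  facet normal 0.0000 0.0000 -1.0000
    outer loop
      vertex 1.7 1.9 0.0
      vertex 0.1 7.0 0.0
      vertex 11.9 8.0 0.0
    endloop
  endfacet
  facet normal 0.0000 0.0000 -1.0000
    outer loop
      vertex 6.6 0.0 0.0
      vertex 1.7 1.9 0.0
      vertex 11.9 8.0 0.0
    endloop
  endfacet
  facet normal 0.0000 0.0000 -1.0000
    outer loop
      vertex 11.2 2.7 0.0
      vertex 6.6 0.0 0.0
      vertex 11.9 8.0 0.0
    endloop
  endfacet
  facet normal 0.0000 0.0000 1.0000
    outer loop
      vertex 11.9 8.0 26.9
      vertex 8.3 11.8 26.9
      vertex 3.0 11.4 26.9
    endloop
  endfacet
  facet normal 0.0000 0.0000 1.0000
    outer loop
      vertex 11.9 8.0 26.9
      vertex 3.0 11.4 26.9
      vertex 0.1 7.0 26.9
    endloop
  endfacet
  facet normal 0.0000 0.0000 1.0000
    outer loop
      vertex 11.9 8.0 26.9
      vertex 0.1 7.0 26.9
      vertex 1.7 1.9 26.9
    endloop
  endfacet
  facet normal 0.0000 0.0000 1.0000
    outer loop
      vertex 11.9 8.0 26.9
      vertex 1.7 1.9 26.9
      vertex 6.6 0.0 26.9
    endloop
  endfacet
  facet normal 0.0000 0.0000 1.0000
    outer loop
      vertex 11.9 8.0 26.9
      vertex 6.6 0.0 26.9
      vertex 11.2 2.7 26.9
    endloop
  endfacet
  facet normal 0.7260 0.6877 0.0000
    outer loop
      vertex 11.9 8.0 0.0
      vertex 8.3 11.8 0.0
      vertex 8.3 11.8 26.9
    endloop
  endfacet
  facet normal 0.7260 0.6877 0.0000
    outer loop
      vertex 11.9 8.0 0.0
      vertex 8.3 11.8 26.9
      vertex 11.9 8.0 26.9
    endloop
  endfacet
  facet normal -0.0753 0.9972 0.0000
    outer loop
      vertex 8.3 11.8 0.0
      vertex 3.0 11.4 0.0
      vertex 3.0 11.4 26.9
    endloop
  endfacet
  facet normal -0.0753 0.9972 0.0000
    outer loop
      vertex 8.3 11.8 0.0
      vertex 3.0 11.4 26.9
      vertex 8.3 11.8 26.9
    endloop
  endfacet
  facet normal -0.8350 0.5503 0.0000
    outer loop
      vertex 3.0 11.4 0.0
      vertex 0.1 7.0 0.0
      vertex 0.1 7.0 26.9
    endloop
  endfacet
  facet normal -0.8350 0.5503 0.0000
    outer loop
      vertex 3.0 11.4 0.0
      vertex 0.1 7.0 26.9
      vertex 3.0 11.4 26.9
    endloop
  endfacet
  facet normal -0.9541 -0.2993 0.0000
    outer loop
      vertex 0.1 7.0 0.0
      vertex 1.7 1.9 0.0
      vertex 1.7 1.9 26.9
    endloop
  endfacet
  facet normal -0.9541 -0.2993 0.0000
    outer loop
      vertex 0.1 7.0 0.0
      vertex 1.7 1.9 26.9
      vertex 0.1 7.0 26.9
    endloop
  endfacet
  facet normal -0.3615 -0.9324 0.0000
    outer loop
      vertex 1.7 1.9 0.0
      vertex 6.6 0.0 0.0
      vertex 6.6 0.0 26.9
    endloop
  endfacet
  facet normal -0.3615 -0.9324 0.0000
    outer loop
      vertex 1.7 1.9 0.0
      vertex 6.6 0.0 26.9
      vertex 1.7 1.9 26.9
    endloop
  endfacet
  facet normal 0.5062 -0.8624 0.0000
    outer loop
      vertex 6.6 0.0 0.0
      vertex 11.2 2.7 0.0
      vertex 11.2 2.7 26.9
    endloop
  endfacet
  facet normal 0.5062 -0.8624 0.0000
    outer loop
      vertex 6.6 0.0 0.0
      vertex 11.2 2.7 26.9
      vertex 6.6 0.0 26.9
    endloop
  endfacet
  facet normal 0.9914 -0.1309 0.0000
    outer loop
      vertex 11.2 2.7 0.0
      vertex 11.9 8.0 0.0
      vertex 11.9 8.0 26.9
    endloop
  endfacet
  facet normal 0.9914 -0.1309 0.0000
    outer loop
      vertex 11.2 2.7 0.0
      vertex 11.9 8.0 26.9
      vertex 11.2 2.7 26.9
    endloop
  endfacet
endsolid part

The G0 Z moves step by Δz≈4.5 mm. Every layer's G1 loop is the same polygon, so the solid is a straight extrusion of it from z=0 to z≈26.9. Closing with flat bottom and top caps and triangulating gives 24 facets — a regular 7-sided prism (a cylinder approximated with 7 flat sides), circumscribed radius ≈ 6.1 mm, height ≈ 26.9 mm.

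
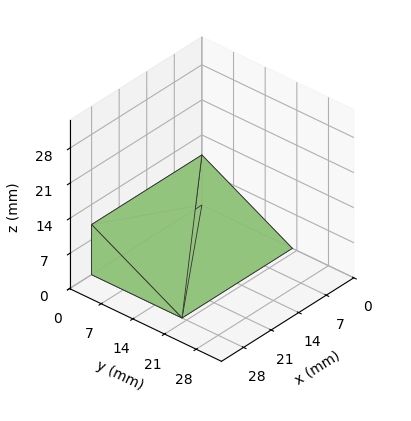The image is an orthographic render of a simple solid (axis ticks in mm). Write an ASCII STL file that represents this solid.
Reading the render: the shape is a wedge (ramp): 28 × 20 mm base, rising to 10 mm along the y=0 edge and sloping linearly to z=0 at y=20 (dimensions read to the nearest mm from the axis ticks). For the STL, each face is triangulated and given an outward normal.

solid part
  facet normal 0.0000 0.0000 -1.0000
    outer loop
      vertex 28.00 20.00 0.00
      vertex 28.00 0.00 0.00
      vertex 0.00 0.00 0.00
    endloop
  endfacet
  facet normal 0.0000 0.0000 -1.0000
    outer loop
      vertex 0.00 20.00 0.00
      vertex 28.00 20.00 0.00
      vertex 0.00 0.00 0.00
    endloop
  endfacet
  facet normal 0.0000 -1.0000 0.0000
    outer loop
      vertex 0.00 0.00 0.00
      vertex 28.00 0.00 0.00
      vertex 28.00 0.00 10.00
    endloop
  endfacet
  facet normal 0.0000 -1.0000 0.0000
    outer loop
      vertex 0.00 0.00 0.00
      vertex 28.00 0.00 10.00
      vertex 0.00 0.00 10.00
    endloop
  endfacet
  facet normal 0.0000 0.4472 0.8944
    outer loop
      vertex 0.00 0.00 10.00
      vertex 28.00 0.00 10.00
      vertex 28.00 20.00 0.00
    endloop
  endfacet
  facet normal 0.0000 0.4472 0.8944
    outer loop
      vertex 0.00 0.00 10.00
      vertex 28.00 20.00 0.00
      vertex 0.00 20.00 0.00
    endloop
  endfacet
  facet normal -1.0000 0.0000 0.0000
    outer loop
      vertex 0.00 0.00 10.00
      vertex 0.00 20.00 0.00
      vertex 0.00 0.00 0.00
    endloop
  endfacet
  facet normal 1.0000 0.0000 0.0000
    outer loop
      vertex 28.00 0.00 0.00
      vertex 28.00 20.00 0.00
      vertex 28.00 0.00 10.00
    endloop
  endfacet
endsolid part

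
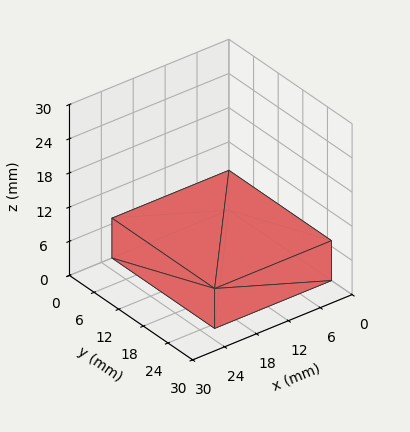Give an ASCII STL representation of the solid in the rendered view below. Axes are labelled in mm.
Reading the render: the shape is a rectangular box, roughly 22 × 25 mm footprint and 7 mm tall (dimensions read to the nearest mm from the axis ticks). For the STL, each face is triangulated and given an outward normal.

solid part
  facet normal 0.0000 0.0000 -1.0000
    outer loop
      vertex 22.000 25.000 0.000
      vertex 22.000 0.000 0.000
      vertex 0.000 0.000 0.000
    endloop
  endfacet
  facet normal 0.0000 0.0000 -1.0000
    outer loop
      vertex 0.000 25.000 0.000
      vertex 22.000 25.000 0.000
      vertex 0.000 0.000 0.000
    endloop
  endfacet
  facet normal 0.0000 0.0000 1.0000
    outer loop
      vertex 0.000 0.000 7.000
      vertex 22.000 0.000 7.000
      vertex 22.000 25.000 7.000
    endloop
  endfacet
  facet normal 0.0000 0.0000 1.0000
    outer loop
      vertex 0.000 0.000 7.000
      vertex 22.000 25.000 7.000
      vertex 0.000 25.000 7.000
    endloop
  endfacet
  facet normal 0.0000 -1.0000 0.0000
    outer loop
      vertex 0.000 0.000 0.000
      vertex 22.000 0.000 0.000
      vertex 22.000 0.000 7.000
    endloop
  endfacet
  facet normal 0.0000 -1.0000 0.0000
    outer loop
      vertex 0.000 0.000 0.000
      vertex 22.000 0.000 7.000
      vertex 0.000 0.000 7.000
    endloop
  endfacet
  facet normal 0.0000 1.0000 0.0000
    outer loop
      vertex 22.000 25.000 7.000
      vertex 22.000 25.000 0.000
      vertex 0.000 25.000 0.000
    endloop
  endfacet
  facet normal 0.0000 1.0000 0.0000
    outer loop
      vertex 0.000 25.000 7.000
      vertex 22.000 25.000 7.000
      vertex 0.000 25.000 0.000
    endloop
  endfacet
  facet normal -1.0000 0.0000 0.0000
    outer loop
      vertex 0.000 25.000 7.000
      vertex 0.000 25.000 0.000
      vertex 0.000 0.000 0.000
    endloop
  endfacet
  facet normal -1.0000 0.0000 0.0000
    outer loop
      vertex 0.000 0.000 7.000
      vertex 0.000 25.000 7.000
      vertex 0.000 0.000 0.000
    endloop
  endfacet
  facet normal 1.0000 0.0000 0.0000
    outer loop
      vertex 22.000 0.000 0.000
      vertex 22.000 25.000 0.000
      vertex 22.000 25.000 7.000
    endloop
  endfacet
  facet normal 1.0000 0.0000 0.0000
    outer loop
      vertex 22.000 0.000 0.000
      vertex 22.000 25.000 7.000
      vertex 22.000 0.000 7.000
    endloop
  endfacet
endsolid part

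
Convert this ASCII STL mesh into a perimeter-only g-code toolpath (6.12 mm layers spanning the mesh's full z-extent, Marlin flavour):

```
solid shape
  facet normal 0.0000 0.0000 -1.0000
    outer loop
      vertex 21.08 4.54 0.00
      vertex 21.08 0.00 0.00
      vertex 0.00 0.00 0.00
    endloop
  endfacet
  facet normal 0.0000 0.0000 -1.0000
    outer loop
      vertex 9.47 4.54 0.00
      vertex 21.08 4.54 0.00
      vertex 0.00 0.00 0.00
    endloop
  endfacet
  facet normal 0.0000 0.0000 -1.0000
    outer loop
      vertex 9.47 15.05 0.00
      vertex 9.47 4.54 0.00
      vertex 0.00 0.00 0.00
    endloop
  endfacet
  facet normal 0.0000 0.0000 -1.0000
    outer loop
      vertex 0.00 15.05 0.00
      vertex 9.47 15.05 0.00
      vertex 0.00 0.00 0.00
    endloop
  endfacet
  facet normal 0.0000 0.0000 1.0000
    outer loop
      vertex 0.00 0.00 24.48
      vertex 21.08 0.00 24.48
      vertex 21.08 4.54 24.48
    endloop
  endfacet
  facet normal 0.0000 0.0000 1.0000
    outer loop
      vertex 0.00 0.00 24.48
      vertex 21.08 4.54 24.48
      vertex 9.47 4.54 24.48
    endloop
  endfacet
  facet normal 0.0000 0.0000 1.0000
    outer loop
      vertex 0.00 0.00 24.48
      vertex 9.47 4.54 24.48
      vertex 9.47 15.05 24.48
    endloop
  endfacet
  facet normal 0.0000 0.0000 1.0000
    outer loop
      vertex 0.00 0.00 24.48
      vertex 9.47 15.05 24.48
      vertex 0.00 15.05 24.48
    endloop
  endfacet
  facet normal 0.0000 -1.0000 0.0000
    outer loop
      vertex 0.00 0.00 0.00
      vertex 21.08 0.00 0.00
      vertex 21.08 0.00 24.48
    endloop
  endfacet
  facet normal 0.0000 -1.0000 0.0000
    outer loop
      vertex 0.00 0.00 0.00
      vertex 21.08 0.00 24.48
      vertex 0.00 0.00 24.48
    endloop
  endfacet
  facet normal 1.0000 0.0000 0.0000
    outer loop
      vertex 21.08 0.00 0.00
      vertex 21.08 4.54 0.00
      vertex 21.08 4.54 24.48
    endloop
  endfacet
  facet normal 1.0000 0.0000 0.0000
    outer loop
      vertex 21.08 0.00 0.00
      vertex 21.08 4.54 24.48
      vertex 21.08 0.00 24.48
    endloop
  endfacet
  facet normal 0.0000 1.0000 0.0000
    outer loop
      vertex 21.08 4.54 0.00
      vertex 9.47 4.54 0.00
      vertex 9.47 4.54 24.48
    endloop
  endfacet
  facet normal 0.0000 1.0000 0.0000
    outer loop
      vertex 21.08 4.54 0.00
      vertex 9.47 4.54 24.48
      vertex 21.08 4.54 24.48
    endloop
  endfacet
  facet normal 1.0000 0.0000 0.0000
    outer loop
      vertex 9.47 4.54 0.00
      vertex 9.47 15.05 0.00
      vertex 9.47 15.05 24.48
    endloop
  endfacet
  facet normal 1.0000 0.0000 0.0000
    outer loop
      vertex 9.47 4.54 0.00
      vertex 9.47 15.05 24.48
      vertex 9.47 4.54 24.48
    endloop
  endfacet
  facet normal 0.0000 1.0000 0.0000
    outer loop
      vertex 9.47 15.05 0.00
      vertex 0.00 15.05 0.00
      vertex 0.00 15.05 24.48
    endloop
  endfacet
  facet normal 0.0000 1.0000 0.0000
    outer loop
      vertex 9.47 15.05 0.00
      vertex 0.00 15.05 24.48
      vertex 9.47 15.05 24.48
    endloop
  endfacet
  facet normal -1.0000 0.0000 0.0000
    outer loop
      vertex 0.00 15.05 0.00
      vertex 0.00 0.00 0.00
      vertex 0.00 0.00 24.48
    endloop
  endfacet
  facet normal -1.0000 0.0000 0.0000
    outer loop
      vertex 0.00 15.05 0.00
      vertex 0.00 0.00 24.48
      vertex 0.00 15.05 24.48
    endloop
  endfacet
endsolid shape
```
; perimeter-only toolpath
G21 ; units = mm
G90 ; absolute positioning
G28 ; home
; layer 1
G0 Z6.12
G0 X0.00 Y0.00
G1 X21.08 Y0.00
G1 X21.08 Y4.54
G1 X9.47 Y4.54
G1 X9.47 Y15.05
G1 X0.00 Y15.05
G1 X0.00 Y0.00
; layer 2
G0 Z12.24
G0 X0.00 Y0.00
G1 X21.08 Y0.00
G1 X21.08 Y4.54
G1 X9.47 Y4.54
G1 X9.47 Y15.05
G1 X0.00 Y15.05
G1 X0.00 Y0.00
; layer 3
G0 Z18.36
G0 X0.00 Y0.00
G1 X21.08 Y0.00
G1 X21.08 Y4.54
G1 X9.47 Y4.54
G1 X9.47 Y15.05
G1 X0.00 Y15.05
G1 X0.00 Y0.00
; layer 4
G0 Z24.48
G0 X0.00 Y0.00
G1 X21.08 Y0.00
G1 X21.08 Y4.54
G1 X9.47 Y4.54
G1 X9.47 Y15.05
G1 X0.00 Y15.05
G1 X0.00 Y0.00
M2 ; end

The solid is an L-shaped prism: outer 21.1 × 15.1 mm, arm thicknesses ≈ 4.54 mm (horizontal) and 9.47 mm (vertical), extruded 24.5 mm in z. Slicing at Δz = 6.12 mm — 4 equal slices spanning the solid's height, so layer i sits at z = i·h/4 — gives 4 non-empty perimeters. Each is a 6-segment closed polygon; G0 lifts to the layer z and rapids to the start vertex, then G1 traces the edges.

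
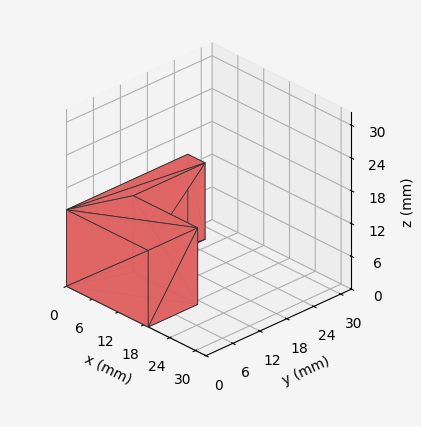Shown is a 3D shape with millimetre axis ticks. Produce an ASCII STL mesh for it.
Reading the render: the shape is an L-shaped prism: outer 19 × 27 mm, arm thicknesses ≈ 11 mm (horizontal) and 4 mm (vertical), extruded 14 mm in z (dimensions read to the nearest mm from the axis ticks). For the STL, each face is triangulated and given an outward normal.

solid part
  facet normal 0.0000 0.0000 -1.0000
    outer loop
      vertex 19.0 11.0 0.0
      vertex 19.0 0.0 0.0
      vertex 0.0 0.0 0.0
    endloop
  endfacet
  facet normal 0.0000 0.0000 -1.0000
    outer loop
      vertex 4.0 11.0 0.0
      vertex 19.0 11.0 0.0
      vertex 0.0 0.0 0.0
    endloop
  endfacet
  facet normal 0.0000 0.0000 -1.0000
    outer loop
      vertex 4.0 27.0 0.0
      vertex 4.0 11.0 0.0
      vertex 0.0 0.0 0.0
    endloop
  endfacet
  facet normal 0.0000 0.0000 -1.0000
    outer loop
      vertex 0.0 27.0 0.0
      vertex 4.0 27.0 0.0
      vertex 0.0 0.0 0.0
    endloop
  endfacet
  facet normal 0.0000 0.0000 1.0000
    outer loop
      vertex 0.0 0.0 14.0
      vertex 19.0 0.0 14.0
      vertex 19.0 11.0 14.0
    endloop
  endfacet
  facet normal 0.0000 0.0000 1.0000
    outer loop
      vertex 0.0 0.0 14.0
      vertex 19.0 11.0 14.0
      vertex 4.0 11.0 14.0
    endloop
  endfacet
  facet normal 0.0000 0.0000 1.0000
    outer loop
      vertex 0.0 0.0 14.0
      vertex 4.0 11.0 14.0
      vertex 4.0 27.0 14.0
    endloop
  endfacet
  facet normal 0.0000 0.0000 1.0000
    outer loop
      vertex 0.0 0.0 14.0
      vertex 4.0 27.0 14.0
      vertex 0.0 27.0 14.0
    endloop
  endfacet
  facet normal 0.0000 -1.0000 0.0000
    outer loop
      vertex 0.0 0.0 0.0
      vertex 19.0 0.0 0.0
      vertex 19.0 0.0 14.0
    endloop
  endfacet
  facet normal 0.0000 -1.0000 0.0000
    outer loop
      vertex 0.0 0.0 0.0
      vertex 19.0 0.0 14.0
      vertex 0.0 0.0 14.0
    endloop
  endfacet
  facet normal 1.0000 0.0000 0.0000
    outer loop
      vertex 19.0 0.0 0.0
      vertex 19.0 11.0 0.0
      vertex 19.0 11.0 14.0
    endloop
  endfacet
  facet normal 1.0000 0.0000 0.0000
    outer loop
      vertex 19.0 0.0 0.0
      vertex 19.0 11.0 14.0
      vertex 19.0 0.0 14.0
    endloop
  endfacet
  facet normal 0.0000 1.0000 0.0000
    outer loop
      vertex 19.0 11.0 0.0
      vertex 4.0 11.0 0.0
      vertex 4.0 11.0 14.0
    endloop
  endfacet
  facet normal 0.0000 1.0000 0.0000
    outer loop
      vertex 19.0 11.0 0.0
      vertex 4.0 11.0 14.0
      vertex 19.0 11.0 14.0
    endloop
  endfacet
  facet normal 1.0000 0.0000 0.0000
    outer loop
      vertex 4.0 11.0 0.0
      vertex 4.0 27.0 0.0
      vertex 4.0 27.0 14.0
    endloop
  endfacet
  facet normal 1.0000 0.0000 0.0000
    outer loop
      vertex 4.0 11.0 0.0
      vertex 4.0 27.0 14.0
      vertex 4.0 11.0 14.0
    endloop
  endfacet
  facet normal 0.0000 1.0000 0.0000
    outer loop
      vertex 4.0 27.0 0.0
      vertex 0.0 27.0 0.0
      vertex 0.0 27.0 14.0
    endloop
  endfacet
  facet normal 0.0000 1.0000 0.0000
    outer loop
      vertex 4.0 27.0 0.0
      vertex 0.0 27.0 14.0
      vertex 4.0 27.0 14.0
    endloop
  endfacet
  facet normal -1.0000 0.0000 0.0000
    outer loop
      vertex 0.0 27.0 0.0
      vertex 0.0 0.0 0.0
      vertex 0.0 0.0 14.0
    endloop
  endfacet
  facet normal -1.0000 0.0000 0.0000
    outer loop
      vertex 0.0 27.0 0.0
      vertex 0.0 0.0 14.0
      vertex 0.0 27.0 14.0
    endloop
  endfacet
endsolid part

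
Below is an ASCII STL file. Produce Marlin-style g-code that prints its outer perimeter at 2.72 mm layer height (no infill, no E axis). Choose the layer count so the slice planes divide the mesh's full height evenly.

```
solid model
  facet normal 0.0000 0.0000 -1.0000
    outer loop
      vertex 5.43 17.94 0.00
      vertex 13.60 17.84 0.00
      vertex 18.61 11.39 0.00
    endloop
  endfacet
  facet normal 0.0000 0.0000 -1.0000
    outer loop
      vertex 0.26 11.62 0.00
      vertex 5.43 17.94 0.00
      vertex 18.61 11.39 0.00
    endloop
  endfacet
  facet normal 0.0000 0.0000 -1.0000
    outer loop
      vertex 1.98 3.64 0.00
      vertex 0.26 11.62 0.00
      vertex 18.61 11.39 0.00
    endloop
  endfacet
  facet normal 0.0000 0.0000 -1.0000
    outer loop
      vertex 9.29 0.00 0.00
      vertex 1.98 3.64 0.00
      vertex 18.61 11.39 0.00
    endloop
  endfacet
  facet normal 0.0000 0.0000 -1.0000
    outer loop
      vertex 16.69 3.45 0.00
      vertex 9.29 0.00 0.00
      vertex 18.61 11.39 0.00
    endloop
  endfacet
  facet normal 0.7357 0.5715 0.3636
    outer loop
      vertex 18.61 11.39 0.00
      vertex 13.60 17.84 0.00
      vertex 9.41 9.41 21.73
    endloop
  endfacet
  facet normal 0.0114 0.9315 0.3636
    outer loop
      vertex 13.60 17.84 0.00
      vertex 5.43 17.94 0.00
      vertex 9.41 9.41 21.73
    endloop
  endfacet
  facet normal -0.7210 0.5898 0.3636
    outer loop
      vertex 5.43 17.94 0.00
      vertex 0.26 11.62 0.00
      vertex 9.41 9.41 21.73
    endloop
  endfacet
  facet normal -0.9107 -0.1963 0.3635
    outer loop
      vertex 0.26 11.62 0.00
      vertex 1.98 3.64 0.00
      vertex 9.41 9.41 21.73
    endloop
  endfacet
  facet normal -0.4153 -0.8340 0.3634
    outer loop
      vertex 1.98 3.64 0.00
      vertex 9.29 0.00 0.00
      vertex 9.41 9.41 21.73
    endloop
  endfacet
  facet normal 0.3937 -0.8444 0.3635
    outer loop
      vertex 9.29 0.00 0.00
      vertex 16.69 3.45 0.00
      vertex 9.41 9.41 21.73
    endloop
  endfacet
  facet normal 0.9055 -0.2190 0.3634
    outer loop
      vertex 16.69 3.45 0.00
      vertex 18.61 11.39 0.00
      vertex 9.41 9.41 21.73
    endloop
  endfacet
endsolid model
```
; perimeter-only toolpath
G21 ; units = mm
G90 ; absolute positioning
G28 ; home
; layer 1
G0 Z2.72
G0 X17.46 Y11.14
G1 X13.08 Y16.79
G1 X5.93 Y16.87
G1 X1.40 Y11.34
G1 X2.91 Y4.36
G1 X9.30 Y1.18
G1 X15.78 Y4.20
G1 X17.46 Y11.14
; layer 2
G0 Z5.43
G0 X16.31 Y10.89
G1 X12.55 Y15.73
G1 X6.42 Y15.81
G1 X2.55 Y11.07
G1 X3.84 Y5.08
G1 X9.32 Y2.35
G1 X14.87 Y4.94
G1 X16.31 Y10.89
; layer 3
G0 Z8.15
G0 X15.16 Y10.65
G1 X12.03 Y14.68
G1 X6.92 Y14.74
G1 X3.69 Y10.79
G1 X4.77 Y5.80
G1 X9.33 Y3.53
G1 X13.96 Y5.69
G1 X15.16 Y10.65
; layer 4
G0 Z10.87
G0 X14.01 Y10.40
G1 X11.50 Y13.62
G1 X7.42 Y13.68
G1 X4.83 Y10.52
G1 X5.70 Y6.53
G1 X9.35 Y4.71
G1 X13.05 Y6.43
G1 X14.01 Y10.40
; layer 5
G0 Z13.58
G0 X12.86 Y10.15
G1 X10.98 Y12.57
G1 X7.92 Y12.61
G1 X5.98 Y10.24
G1 X6.62 Y7.25
G1 X9.36 Y5.88
G1 X12.14 Y7.17
G1 X12.86 Y10.15
; layer 6
G0 Z16.30
G0 X11.71 Y9.91
G1 X10.46 Y11.52
G1 X8.41 Y11.54
G1 X7.12 Y9.96
G1 X7.55 Y7.97
G1 X9.38 Y7.06
G1 X11.23 Y7.92
G1 X11.71 Y9.91
; layer 7
G0 Z19.01
G0 X10.56 Y9.66
G1 X9.93 Y10.46
G1 X8.91 Y10.48
G1 X8.27 Y9.69
G1 X8.48 Y8.69
G1 X9.39 Y8.23
G1 X10.32 Y8.67
G1 X10.56 Y9.66
M2 ; end

The solid is a regular 7-sided pyramid, base circumscribed radius ≈ 9.41 mm, apex at z ≈ 21.7 mm. Slicing at Δz = 2.72 mm — 8 equal slices spanning the solid's height, so layer i sits at z = i·h/8 — gives 7 non-empty perimeters. Each is a 7-segment closed polygon; G0 lifts to the layer z and rapids to the start vertex, then G1 traces the edges. The cross-section shrinks linearly with z (the slice at the apex is degenerate and omitted).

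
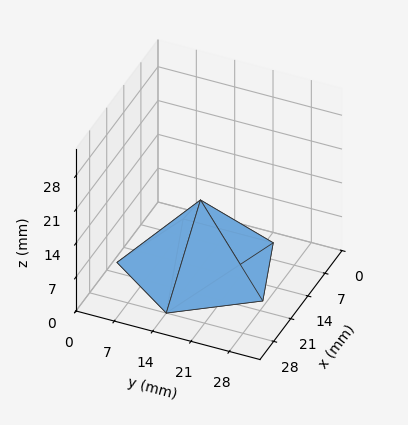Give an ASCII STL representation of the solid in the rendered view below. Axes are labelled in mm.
Reading the render: the shape is a regular 5-sided pyramid, base circumscribed radius ≈ 14 mm, apex at z ≈ 14 mm (dimensions read to the nearest mm from the axis ticks). For the STL, each face is triangulated and given an outward normal.

solid part
  facet normal 0.0000 0.0000 -1.0000
    outer loop
      vertex 2.67 22.23 0.00
      vertex 18.33 27.31 0.00
      vertex 28.00 14.00 0.00
    endloop
  endfacet
  facet normal 0.0000 0.0000 -1.0000
    outer loop
      vertex 2.67 5.77 0.00
      vertex 2.67 22.23 0.00
      vertex 28.00 14.00 0.00
    endloop
  endfacet
  facet normal 0.0000 0.0000 -1.0000
    outer loop
      vertex 18.33 0.69 0.00
      vertex 2.67 5.77 0.00
      vertex 28.00 14.00 0.00
    endloop
  endfacet
  facet normal 0.6290 0.4570 0.6290
    outer loop
      vertex 28.00 14.00 0.00
      vertex 18.33 27.31 0.00
      vertex 14.00 14.00 14.00
    endloop
  endfacet
  facet normal -0.2399 0.7395 0.6289
    outer loop
      vertex 18.33 27.31 0.00
      vertex 2.67 22.23 0.00
      vertex 14.00 14.00 14.00
    endloop
  endfacet
  facet normal -0.7773 0.0000 0.6291
    outer loop
      vertex 2.67 22.23 0.00
      vertex 2.67 5.77 0.00
      vertex 14.00 14.00 14.00
    endloop
  endfacet
  facet normal -0.2399 -0.7395 0.6289
    outer loop
      vertex 2.67 5.77 0.00
      vertex 18.33 0.69 0.00
      vertex 14.00 14.00 14.00
    endloop
  endfacet
  facet normal 0.6290 -0.4570 0.6290
    outer loop
      vertex 18.33 0.69 0.00
      vertex 28.00 14.00 0.00
      vertex 14.00 14.00 14.00
    endloop
  endfacet
endsolid part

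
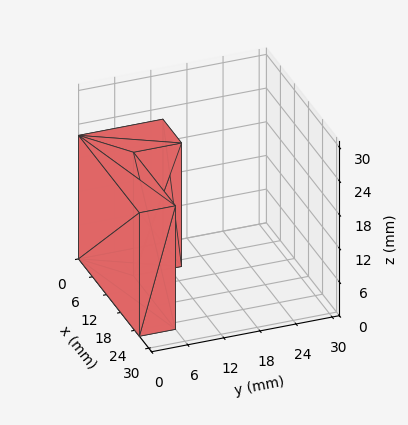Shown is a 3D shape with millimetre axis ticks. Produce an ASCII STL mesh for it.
Reading the render: the shape is an L-shaped prism: outer 26 × 14 mm, arm thicknesses ≈ 6 mm (horizontal) and 8 mm (vertical), extruded 22 mm in z (dimensions read to the nearest mm from the axis ticks). For the STL, each face is triangulated and given an outward normal.

solid part
  facet normal 0.0000 0.0000 -1.0000
    outer loop
      vertex 26.000 6.000 0.000
      vertex 26.000 0.000 0.000
      vertex 0.000 0.000 0.000
    endloop
  endfacet
  facet normal 0.0000 0.0000 -1.0000
    outer loop
      vertex 8.000 6.000 0.000
      vertex 26.000 6.000 0.000
      vertex 0.000 0.000 0.000
    endloop
  endfacet
  facet normal 0.0000 0.0000 -1.0000
    outer loop
      vertex 8.000 14.000 0.000
      vertex 8.000 6.000 0.000
      vertex 0.000 0.000 0.000
    endloop
  endfacet
  facet normal 0.0000 0.0000 -1.0000
    outer loop
      vertex 0.000 14.000 0.000
      vertex 8.000 14.000 0.000
      vertex 0.000 0.000 0.000
    endloop
  endfacet
  facet normal 0.0000 0.0000 1.0000
    outer loop
      vertex 0.000 0.000 22.000
      vertex 26.000 0.000 22.000
      vertex 26.000 6.000 22.000
    endloop
  endfacet
  facet normal 0.0000 0.0000 1.0000
    outer loop
      vertex 0.000 0.000 22.000
      vertex 26.000 6.000 22.000
      vertex 8.000 6.000 22.000
    endloop
  endfacet
  facet normal 0.0000 0.0000 1.0000
    outer loop
      vertex 0.000 0.000 22.000
      vertex 8.000 6.000 22.000
      vertex 8.000 14.000 22.000
    endloop
  endfacet
  facet normal 0.0000 0.0000 1.0000
    outer loop
      vertex 0.000 0.000 22.000
      vertex 8.000 14.000 22.000
      vertex 0.000 14.000 22.000
    endloop
  endfacet
  facet normal 0.0000 -1.0000 0.0000
    outer loop
      vertex 0.000 0.000 0.000
      vertex 26.000 0.000 0.000
      vertex 26.000 0.000 22.000
    endloop
  endfacet
  facet normal 0.0000 -1.0000 0.0000
    outer loop
      vertex 0.000 0.000 0.000
      vertex 26.000 0.000 22.000
      vertex 0.000 0.000 22.000
    endloop
  endfacet
  facet normal 1.0000 0.0000 0.0000
    outer loop
      vertex 26.000 0.000 0.000
      vertex 26.000 6.000 0.000
      vertex 26.000 6.000 22.000
    endloop
  endfacet
  facet normal 1.0000 0.0000 0.0000
    outer loop
      vertex 26.000 0.000 0.000
      vertex 26.000 6.000 22.000
      vertex 26.000 0.000 22.000
    endloop
  endfacet
  facet normal 0.0000 1.0000 0.0000
    outer loop
      vertex 26.000 6.000 0.000
      vertex 8.000 6.000 0.000
      vertex 8.000 6.000 22.000
    endloop
  endfacet
  facet normal 0.0000 1.0000 0.0000
    outer loop
      vertex 26.000 6.000 0.000
      vertex 8.000 6.000 22.000
      vertex 26.000 6.000 22.000
    endloop
  endfacet
  facet normal 1.0000 0.0000 0.0000
    outer loop
      vertex 8.000 6.000 0.000
      vertex 8.000 14.000 0.000
      vertex 8.000 14.000 22.000
    endloop
  endfacet
  facet normal 1.0000 0.0000 0.0000
    outer loop
      vertex 8.000 6.000 0.000
      vertex 8.000 14.000 22.000
      vertex 8.000 6.000 22.000
    endloop
  endfacet
  facet normal 0.0000 1.0000 0.0000
    outer loop
      vertex 8.000 14.000 0.000
      vertex 0.000 14.000 0.000
      vertex 0.000 14.000 22.000
    endloop
  endfacet
  facet normal 0.0000 1.0000 0.0000
    outer loop
      vertex 8.000 14.000 0.000
      vertex 0.000 14.000 22.000
      vertex 8.000 14.000 22.000
    endloop
  endfacet
  facet normal -1.0000 0.0000 0.0000
    outer loop
      vertex 0.000 14.000 0.000
      vertex 0.000 0.000 0.000
      vertex 0.000 0.000 22.000
    endloop
  endfacet
  facet normal -1.0000 0.0000 0.0000
    outer loop
      vertex 0.000 14.000 0.000
      vertex 0.000 0.000 22.000
      vertex 0.000 14.000 22.000
    endloop
  endfacet
endsolid part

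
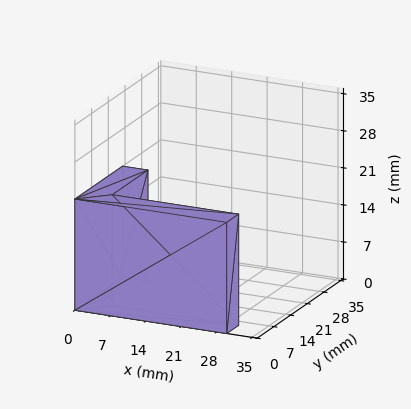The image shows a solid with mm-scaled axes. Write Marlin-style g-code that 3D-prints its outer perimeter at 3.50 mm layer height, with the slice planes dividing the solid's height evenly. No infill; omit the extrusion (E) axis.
Reading the render: the shape is an L-shaped prism: outer 30 × 20 mm, arm thicknesses ≈ 5 mm (horizontal) and 5 mm (vertical), extruded 21 mm in z (dimensions read to the nearest mm from the axis ticks). For the g-code, the solid's height is divided into equal slices at the stated Δz and each level perimeter traced with G1 moves after a G0 lift.

; perimeter-only toolpath
G21 ; units = mm
G90 ; absolute positioning
G28 ; home
; layer 1
G0 Z3.50
G0 X0.00 Y0.00
G1 X30.00 Y0.00
G1 X30.00 Y5.00
G1 X5.00 Y5.00
G1 X5.00 Y20.00
G1 X0.00 Y20.00
G1 X0.00 Y0.00
; layer 2
G0 Z7.00
G0 X0.00 Y0.00
G1 X30.00 Y0.00
G1 X30.00 Y5.00
G1 X5.00 Y5.00
G1 X5.00 Y20.00
G1 X0.00 Y20.00
G1 X0.00 Y0.00
; layer 3
G0 Z10.50
G0 X0.00 Y0.00
G1 X30.00 Y0.00
G1 X30.00 Y5.00
G1 X5.00 Y5.00
G1 X5.00 Y20.00
G1 X0.00 Y20.00
G1 X0.00 Y0.00
; layer 4
G0 Z14.00
G0 X0.00 Y0.00
G1 X30.00 Y0.00
G1 X30.00 Y5.00
G1 X5.00 Y5.00
G1 X5.00 Y20.00
G1 X0.00 Y20.00
G1 X0.00 Y0.00
; layer 5
G0 Z17.50
G0 X0.00 Y0.00
G1 X30.00 Y0.00
G1 X30.00 Y5.00
G1 X5.00 Y5.00
G1 X5.00 Y20.00
G1 X0.00 Y20.00
G1 X0.00 Y0.00
; layer 6
G0 Z21.00
G0 X0.00 Y0.00
G1 X30.00 Y0.00
G1 X30.00 Y5.00
G1 X5.00 Y5.00
G1 X5.00 Y20.00
G1 X0.00 Y20.00
G1 X0.00 Y0.00
M2 ; end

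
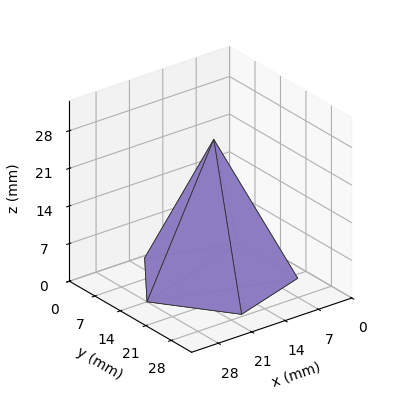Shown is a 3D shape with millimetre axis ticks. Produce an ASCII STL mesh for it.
Reading the render: the shape is a regular 5-sided pyramid, base circumscribed radius ≈ 14 mm, apex at z ≈ 26 mm (dimensions read to the nearest mm from the axis ticks). For the STL, each face is triangulated and given an outward normal.

solid part
  facet normal 0.0000 0.0000 -1.0000
    outer loop
      vertex 2.674 22.229 0.000
      vertex 18.326 27.315 0.000
      vertex 28.000 14.000 0.000
    endloop
  endfacet
  facet normal 0.0000 0.0000 -1.0000
    outer loop
      vertex 2.674 5.771 0.000
      vertex 2.674 22.229 0.000
      vertex 28.000 14.000 0.000
    endloop
  endfacet
  facet normal 0.0000 0.0000 -1.0000
    outer loop
      vertex 18.326 0.685 0.000
      vertex 2.674 5.771 0.000
      vertex 28.000 14.000 0.000
    endloop
  endfacet
  facet normal 0.7417 0.5389 0.3994
    outer loop
      vertex 28.000 14.000 0.000
      vertex 18.326 27.315 0.000
      vertex 14.000 14.000 26.000
    endloop
  endfacet
  facet normal -0.2833 0.8719 0.3994
    outer loop
      vertex 18.326 27.315 0.000
      vertex 2.674 22.229 0.000
      vertex 14.000 14.000 26.000
    endloop
  endfacet
  facet normal -0.9168 0.0000 0.3994
    outer loop
      vertex 2.674 22.229 0.000
      vertex 2.674 5.771 0.000
      vertex 14.000 14.000 26.000
    endloop
  endfacet
  facet normal -0.2833 -0.8719 0.3994
    outer loop
      vertex 2.674 5.771 0.000
      vertex 18.326 0.685 0.000
      vertex 14.000 14.000 26.000
    endloop
  endfacet
  facet normal 0.7417 -0.5389 0.3994
    outer loop
      vertex 18.326 0.685 0.000
      vertex 28.000 14.000 0.000
      vertex 14.000 14.000 26.000
    endloop
  endfacet
endsolid part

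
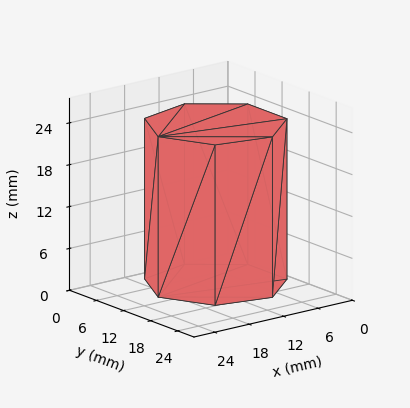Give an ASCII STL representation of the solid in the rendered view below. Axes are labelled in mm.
Reading the render: the shape is a regular 7-sided prism (a cylinder approximated with 7 flat sides), circumscribed radius ≈ 10 mm, height ≈ 23 mm (dimensions read to the nearest mm from the axis ticks). For the STL, each face is triangulated and given an outward normal.

solid part
  facet normal 0.0000 0.0000 -1.0000
    outer loop
      vertex 7.77 19.75 0.00
      vertex 16.23 17.82 0.00
      vertex 20.00 10.00 0.00
    endloop
  endfacet
  facet normal 0.0000 0.0000 -1.0000
    outer loop
      vertex 0.99 14.34 0.00
      vertex 7.77 19.75 0.00
      vertex 20.00 10.00 0.00
    endloop
  endfacet
  facet normal 0.0000 0.0000 -1.0000
    outer loop
      vertex 0.99 5.66 0.00
      vertex 0.99 14.34 0.00
      vertex 20.00 10.00 0.00
    endloop
  endfacet
  facet normal 0.0000 0.0000 -1.0000
    outer loop
      vertex 7.77 0.25 0.00
      vertex 0.99 5.66 0.00
      vertex 20.00 10.00 0.00
    endloop
  endfacet
  facet normal 0.0000 0.0000 -1.0000
    outer loop
      vertex 16.23 2.18 0.00
      vertex 7.77 0.25 0.00
      vertex 20.00 10.00 0.00
    endloop
  endfacet
  facet normal 0.0000 0.0000 1.0000
    outer loop
      vertex 20.00 10.00 23.00
      vertex 16.23 17.82 23.00
      vertex 7.77 19.75 23.00
    endloop
  endfacet
  facet normal 0.0000 0.0000 1.0000
    outer loop
      vertex 20.00 10.00 23.00
      vertex 7.77 19.75 23.00
      vertex 0.99 14.34 23.00
    endloop
  endfacet
  facet normal 0.0000 0.0000 1.0000
    outer loop
      vertex 20.00 10.00 23.00
      vertex 0.99 14.34 23.00
      vertex 0.99 5.66 23.00
    endloop
  endfacet
  facet normal 0.0000 0.0000 1.0000
    outer loop
      vertex 20.00 10.00 23.00
      vertex 0.99 5.66 23.00
      vertex 7.77 0.25 23.00
    endloop
  endfacet
  facet normal 0.0000 0.0000 1.0000
    outer loop
      vertex 20.00 10.00 23.00
      vertex 7.77 0.25 23.00
      vertex 16.23 2.18 23.00
    endloop
  endfacet
  facet normal 0.9008 0.4343 0.0000
    outer loop
      vertex 20.00 10.00 0.00
      vertex 16.23 17.82 0.00
      vertex 16.23 17.82 23.00
    endloop
  endfacet
  facet normal 0.9008 0.4343 0.0000
    outer loop
      vertex 20.00 10.00 0.00
      vertex 16.23 17.82 23.00
      vertex 20.00 10.00 23.00
    endloop
  endfacet
  facet normal 0.2224 0.9750 0.0000
    outer loop
      vertex 16.23 17.82 0.00
      vertex 7.77 19.75 0.00
      vertex 7.77 19.75 23.00
    endloop
  endfacet
  facet normal 0.2224 0.9750 0.0000
    outer loop
      vertex 16.23 17.82 0.00
      vertex 7.77 19.75 23.00
      vertex 16.23 17.82 23.00
    endloop
  endfacet
  facet normal -0.6237 0.7817 0.0000
    outer loop
      vertex 7.77 19.75 0.00
      vertex 0.99 14.34 0.00
      vertex 0.99 14.34 23.00
    endloop
  endfacet
  facet normal -0.6237 0.7817 0.0000
    outer loop
      vertex 7.77 19.75 0.00
      vertex 0.99 14.34 23.00
      vertex 7.77 19.75 23.00
    endloop
  endfacet
  facet normal -1.0000 0.0000 0.0000
    outer loop
      vertex 0.99 14.34 0.00
      vertex 0.99 5.66 0.00
      vertex 0.99 5.66 23.00
    endloop
  endfacet
  facet normal -1.0000 0.0000 0.0000
    outer loop
      vertex 0.99 14.34 0.00
      vertex 0.99 5.66 23.00
      vertex 0.99 14.34 23.00
    endloop
  endfacet
  facet normal -0.6237 -0.7817 0.0000
    outer loop
      vertex 0.99 5.66 0.00
      vertex 7.77 0.25 0.00
      vertex 7.77 0.25 23.00
    endloop
  endfacet
  facet normal -0.6237 -0.7817 0.0000
    outer loop
      vertex 0.99 5.66 0.00
      vertex 7.77 0.25 23.00
      vertex 0.99 5.66 23.00
    endloop
  endfacet
  facet normal 0.2224 -0.9750 0.0000
    outer loop
      vertex 7.77 0.25 0.00
      vertex 16.23 2.18 0.00
      vertex 16.23 2.18 23.00
    endloop
  endfacet
  facet normal 0.2224 -0.9750 0.0000
    outer loop
      vertex 7.77 0.25 0.00
      vertex 16.23 2.18 23.00
      vertex 7.77 0.25 23.00
    endloop
  endfacet
  facet normal 0.9008 -0.4343 0.0000
    outer loop
      vertex 16.23 2.18 0.00
      vertex 20.00 10.00 0.00
      vertex 20.00 10.00 23.00
    endloop
  endfacet
  facet normal 0.9008 -0.4343 0.0000
    outer loop
      vertex 16.23 2.18 0.00
      vertex 20.00 10.00 23.00
      vertex 16.23 2.18 23.00
    endloop
  endfacet
endsolid part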